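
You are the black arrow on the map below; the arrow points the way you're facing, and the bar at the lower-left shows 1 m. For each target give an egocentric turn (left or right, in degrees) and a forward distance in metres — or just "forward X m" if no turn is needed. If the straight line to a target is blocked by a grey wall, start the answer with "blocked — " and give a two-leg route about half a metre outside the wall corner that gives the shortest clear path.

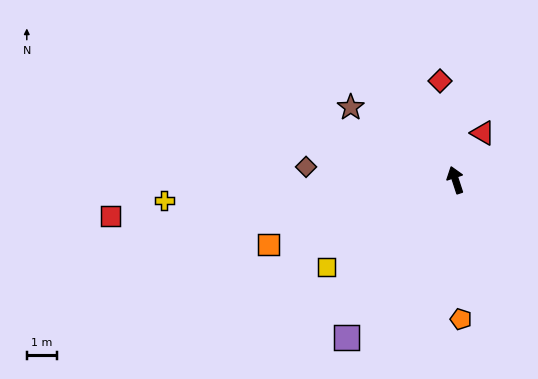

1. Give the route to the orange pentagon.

turn left 164°, forward 4.7 m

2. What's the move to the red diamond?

turn right 9°, forward 3.4 m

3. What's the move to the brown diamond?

turn left 67°, forward 5.0 m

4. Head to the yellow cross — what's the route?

turn left 76°, forward 9.8 m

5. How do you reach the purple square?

turn left 127°, forward 6.4 m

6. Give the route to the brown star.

turn left 37°, forward 4.3 m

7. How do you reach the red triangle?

turn right 48°, forward 1.8 m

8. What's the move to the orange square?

turn left 91°, forward 6.7 m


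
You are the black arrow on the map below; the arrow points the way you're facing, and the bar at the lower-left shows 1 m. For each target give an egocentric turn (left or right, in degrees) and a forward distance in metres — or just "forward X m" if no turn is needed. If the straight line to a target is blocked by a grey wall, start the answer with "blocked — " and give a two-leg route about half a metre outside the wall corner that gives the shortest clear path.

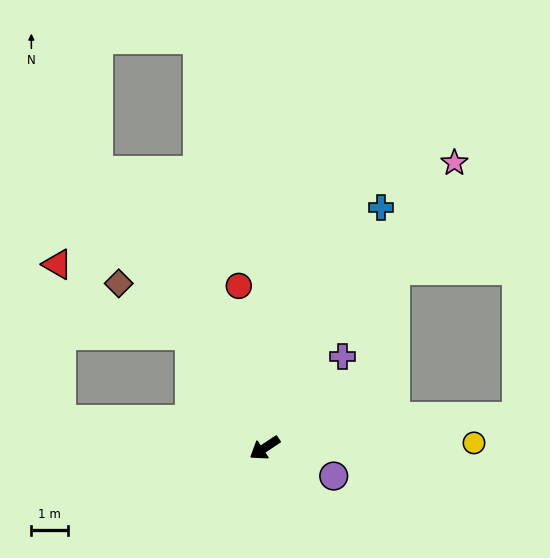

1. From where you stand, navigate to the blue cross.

turn right 149°, forward 7.3 m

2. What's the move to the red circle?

turn right 115°, forward 4.5 m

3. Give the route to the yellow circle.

turn left 148°, forward 5.7 m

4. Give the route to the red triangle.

blocked — turn right 41°, forward 5.7 m, then turn right 82°, forward 4.3 m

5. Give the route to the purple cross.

turn right 164°, forward 3.3 m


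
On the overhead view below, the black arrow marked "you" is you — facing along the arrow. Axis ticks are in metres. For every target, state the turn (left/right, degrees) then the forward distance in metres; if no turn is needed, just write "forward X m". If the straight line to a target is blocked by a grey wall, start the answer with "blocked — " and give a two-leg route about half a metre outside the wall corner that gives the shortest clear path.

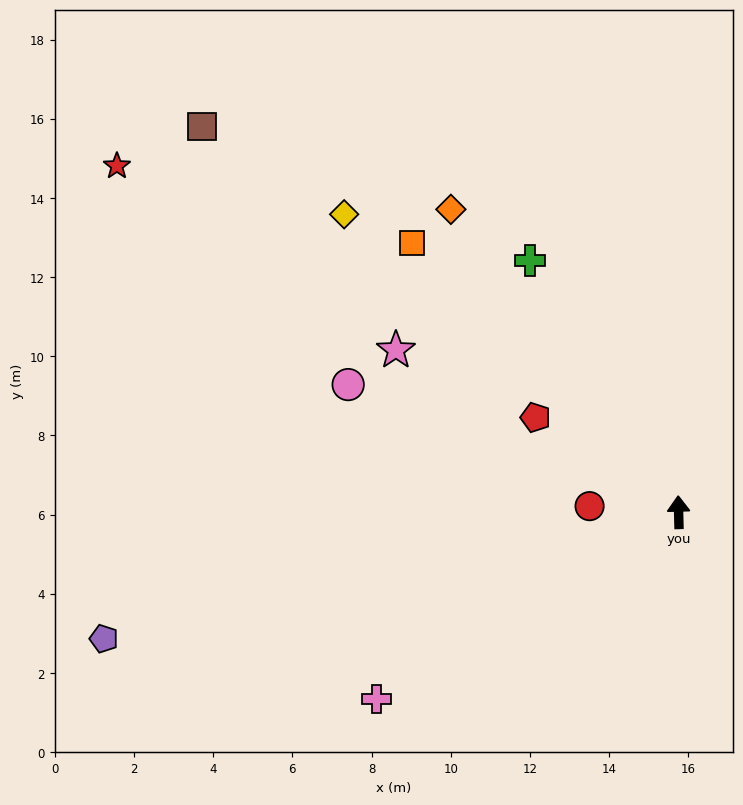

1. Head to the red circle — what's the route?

turn left 85°, forward 2.3 m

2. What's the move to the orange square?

turn left 43°, forward 9.6 m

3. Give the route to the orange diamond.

turn left 35°, forward 9.6 m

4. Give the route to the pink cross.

turn left 120°, forward 9.0 m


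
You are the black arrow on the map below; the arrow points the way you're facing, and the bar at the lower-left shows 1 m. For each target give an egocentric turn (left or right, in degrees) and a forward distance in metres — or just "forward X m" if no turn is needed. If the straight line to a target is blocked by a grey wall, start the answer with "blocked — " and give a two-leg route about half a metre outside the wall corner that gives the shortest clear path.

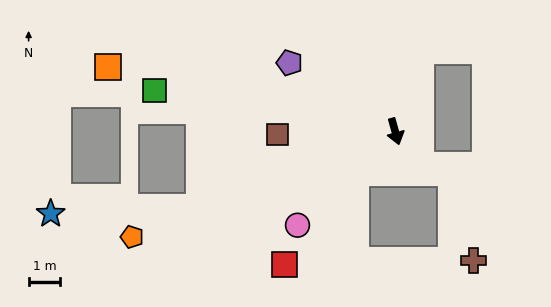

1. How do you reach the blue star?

blocked — turn right 84°, forward 6.7 m, then turn right 19°, forward 4.7 m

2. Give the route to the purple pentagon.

turn right 139°, forward 4.0 m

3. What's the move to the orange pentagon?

turn right 84°, forward 9.0 m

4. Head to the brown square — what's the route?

turn right 104°, forward 3.7 m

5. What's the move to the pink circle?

turn right 62°, forward 4.3 m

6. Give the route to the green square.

turn right 115°, forward 7.8 m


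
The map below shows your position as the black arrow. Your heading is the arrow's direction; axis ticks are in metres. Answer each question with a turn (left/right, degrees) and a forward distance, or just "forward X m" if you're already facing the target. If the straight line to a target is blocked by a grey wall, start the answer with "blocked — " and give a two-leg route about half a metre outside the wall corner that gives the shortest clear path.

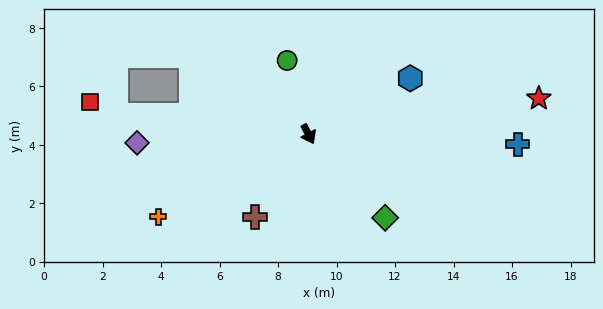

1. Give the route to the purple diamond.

turn right 115°, forward 5.9 m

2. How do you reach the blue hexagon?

turn left 91°, forward 4.0 m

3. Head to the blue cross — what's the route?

turn left 60°, forward 7.2 m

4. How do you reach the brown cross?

turn right 60°, forward 3.4 m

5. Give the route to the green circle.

turn left 169°, forward 2.6 m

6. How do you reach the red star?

turn left 71°, forward 8.0 m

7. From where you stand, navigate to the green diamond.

turn left 15°, forward 3.9 m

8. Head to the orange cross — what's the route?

turn right 89°, forward 5.9 m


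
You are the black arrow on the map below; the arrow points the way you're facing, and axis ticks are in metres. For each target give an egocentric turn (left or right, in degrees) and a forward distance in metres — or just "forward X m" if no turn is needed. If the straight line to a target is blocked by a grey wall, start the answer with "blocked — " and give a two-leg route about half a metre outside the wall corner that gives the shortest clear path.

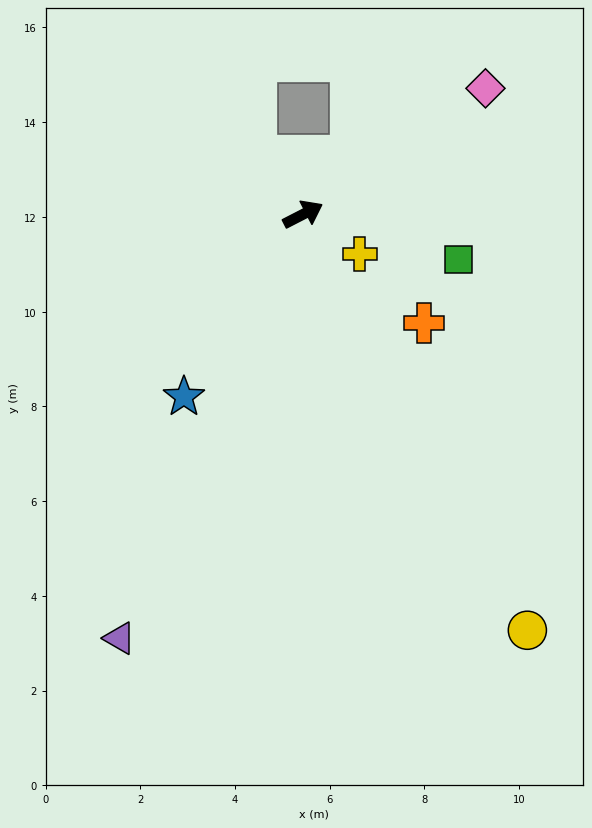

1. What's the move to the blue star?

turn right 150°, forward 4.6 m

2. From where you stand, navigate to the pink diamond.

turn left 7°, forward 4.7 m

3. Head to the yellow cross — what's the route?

turn right 62°, forward 1.5 m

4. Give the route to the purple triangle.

turn right 141°, forward 9.8 m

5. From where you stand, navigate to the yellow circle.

turn right 89°, forward 10.0 m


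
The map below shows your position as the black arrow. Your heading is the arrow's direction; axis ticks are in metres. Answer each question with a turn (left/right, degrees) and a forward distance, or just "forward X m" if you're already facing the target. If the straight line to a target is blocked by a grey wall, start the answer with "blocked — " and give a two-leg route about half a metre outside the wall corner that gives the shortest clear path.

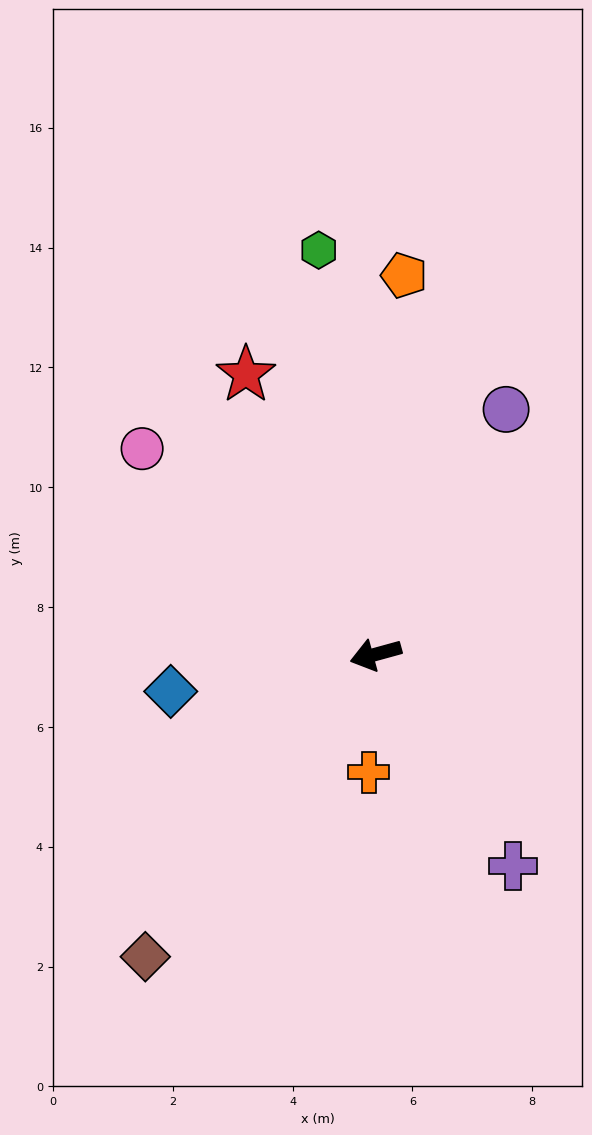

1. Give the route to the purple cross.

turn left 108°, forward 4.2 m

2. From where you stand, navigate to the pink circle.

turn right 57°, forward 5.2 m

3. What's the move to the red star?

turn right 80°, forward 5.1 m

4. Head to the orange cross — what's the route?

turn left 71°, forward 2.0 m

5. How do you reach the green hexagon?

turn right 97°, forward 6.8 m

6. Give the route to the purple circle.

turn right 133°, forward 4.6 m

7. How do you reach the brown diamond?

turn left 37°, forward 6.3 m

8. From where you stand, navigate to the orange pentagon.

turn right 110°, forward 6.3 m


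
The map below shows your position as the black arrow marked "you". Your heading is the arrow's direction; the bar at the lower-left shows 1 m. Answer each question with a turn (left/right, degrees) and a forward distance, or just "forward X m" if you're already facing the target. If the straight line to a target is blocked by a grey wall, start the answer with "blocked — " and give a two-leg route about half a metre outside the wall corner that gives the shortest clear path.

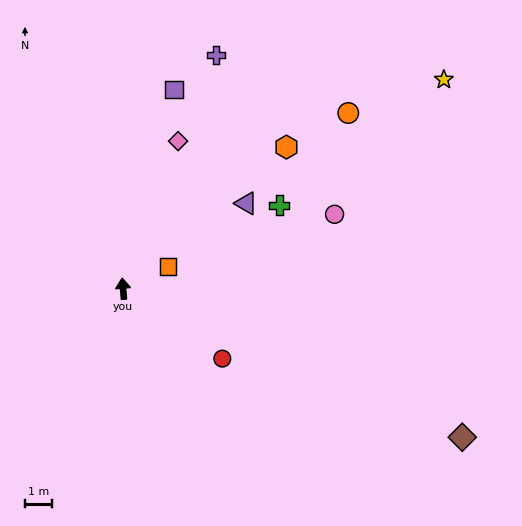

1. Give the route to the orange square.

turn right 68°, forward 1.9 m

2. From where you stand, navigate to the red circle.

turn right 130°, forward 4.5 m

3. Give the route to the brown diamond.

turn right 118°, forward 13.8 m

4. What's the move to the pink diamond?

turn right 25°, forward 5.9 m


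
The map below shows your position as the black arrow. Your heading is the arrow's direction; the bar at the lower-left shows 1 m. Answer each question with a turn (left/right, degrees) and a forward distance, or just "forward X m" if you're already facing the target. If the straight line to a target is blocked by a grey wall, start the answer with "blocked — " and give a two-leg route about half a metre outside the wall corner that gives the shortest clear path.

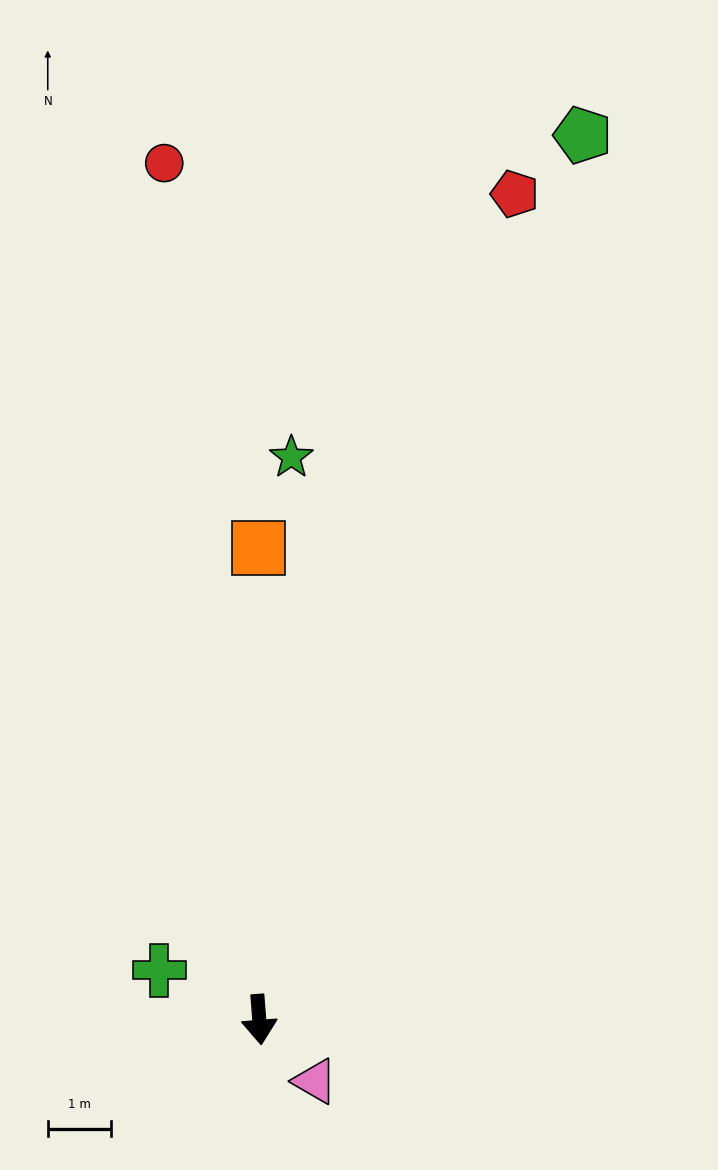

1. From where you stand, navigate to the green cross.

turn right 121°, forward 1.8 m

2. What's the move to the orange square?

turn left 176°, forward 7.4 m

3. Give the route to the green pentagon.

turn left 155°, forward 14.8 m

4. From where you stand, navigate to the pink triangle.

turn left 38°, forward 1.3 m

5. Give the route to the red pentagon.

turn left 158°, forward 13.6 m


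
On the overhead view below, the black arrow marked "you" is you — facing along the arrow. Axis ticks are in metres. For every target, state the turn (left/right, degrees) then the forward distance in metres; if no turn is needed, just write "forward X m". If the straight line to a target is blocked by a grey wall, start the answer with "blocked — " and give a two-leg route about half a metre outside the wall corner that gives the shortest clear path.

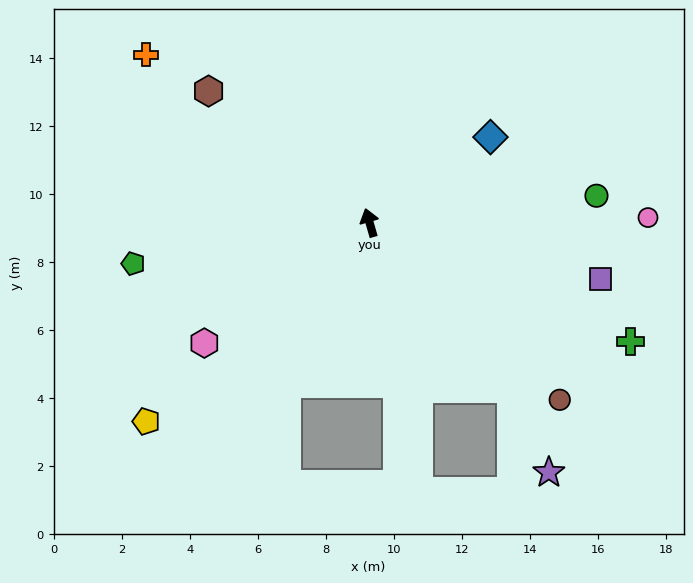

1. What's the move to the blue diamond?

turn right 71°, forward 4.4 m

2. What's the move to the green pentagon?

turn left 84°, forward 7.1 m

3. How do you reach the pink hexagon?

turn left 110°, forward 6.0 m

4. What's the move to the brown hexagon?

turn left 35°, forward 6.1 m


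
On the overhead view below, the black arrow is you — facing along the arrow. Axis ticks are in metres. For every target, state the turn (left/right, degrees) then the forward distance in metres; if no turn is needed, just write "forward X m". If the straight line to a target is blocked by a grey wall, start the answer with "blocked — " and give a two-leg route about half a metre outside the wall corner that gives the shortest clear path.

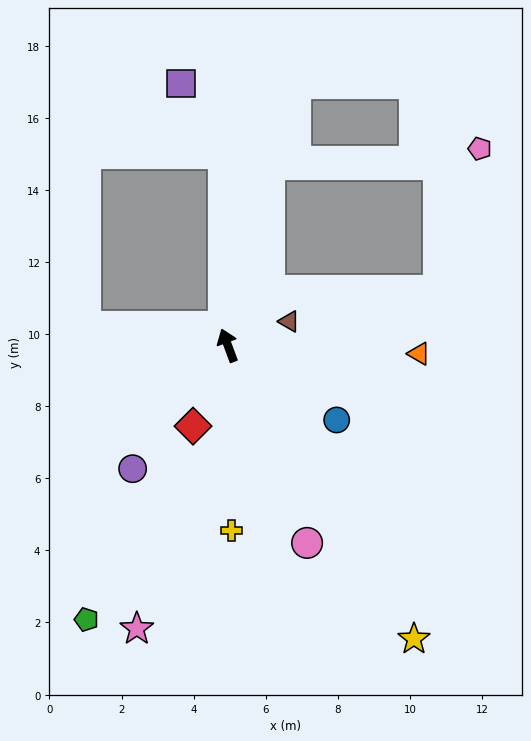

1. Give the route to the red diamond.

turn left 136°, forward 2.4 m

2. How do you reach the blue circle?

turn right 145°, forward 3.7 m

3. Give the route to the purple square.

blocked — turn right 19°, forward 5.3 m, then turn left 29°, forward 2.3 m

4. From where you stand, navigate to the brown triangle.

turn right 89°, forward 1.8 m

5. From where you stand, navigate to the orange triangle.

turn right 113°, forward 5.3 m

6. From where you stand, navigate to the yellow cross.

turn left 161°, forward 5.1 m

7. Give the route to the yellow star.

turn right 168°, forward 9.6 m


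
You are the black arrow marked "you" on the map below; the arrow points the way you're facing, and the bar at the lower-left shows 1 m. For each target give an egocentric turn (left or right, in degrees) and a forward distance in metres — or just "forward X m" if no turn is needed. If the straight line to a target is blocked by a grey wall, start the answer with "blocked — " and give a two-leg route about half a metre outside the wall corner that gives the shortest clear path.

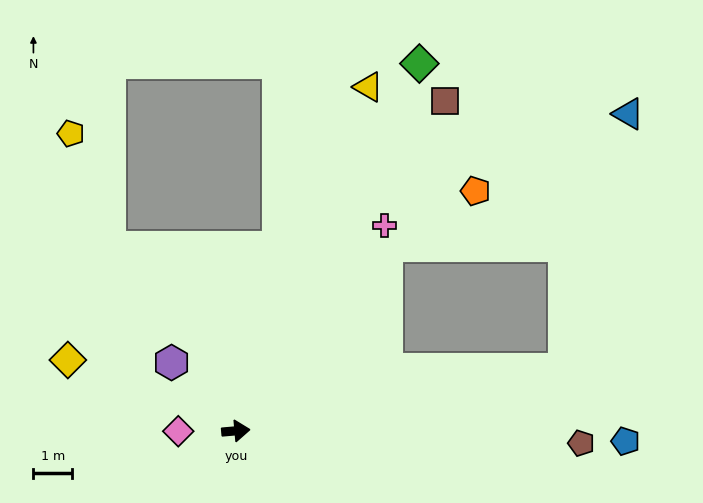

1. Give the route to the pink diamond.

turn left 175°, forward 1.5 m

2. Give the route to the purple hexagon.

turn left 128°, forward 2.4 m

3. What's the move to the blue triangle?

blocked — turn left 6°, forward 8.6 m, then turn left 65°, forward 6.8 m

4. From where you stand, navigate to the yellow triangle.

turn left 64°, forward 9.5 m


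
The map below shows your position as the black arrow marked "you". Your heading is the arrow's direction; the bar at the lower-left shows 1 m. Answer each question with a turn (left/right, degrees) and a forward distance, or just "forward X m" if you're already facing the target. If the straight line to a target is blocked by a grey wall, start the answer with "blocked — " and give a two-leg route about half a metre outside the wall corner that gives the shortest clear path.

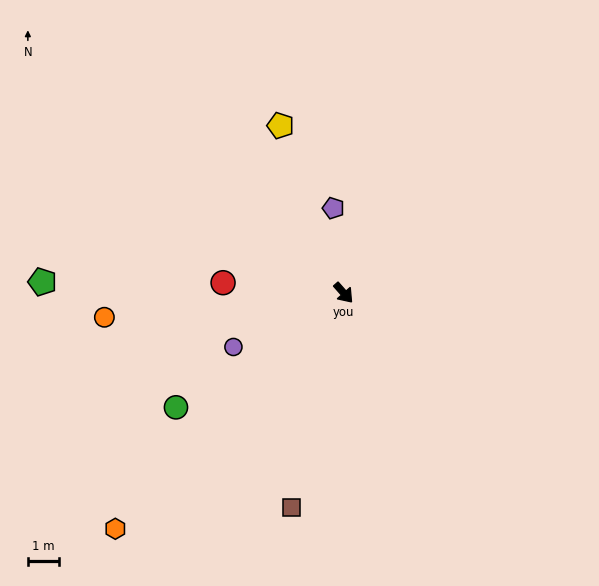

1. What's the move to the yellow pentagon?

turn left 159°, forward 5.8 m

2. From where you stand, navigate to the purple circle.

turn right 105°, forward 4.0 m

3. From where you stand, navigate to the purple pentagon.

turn left 146°, forward 2.8 m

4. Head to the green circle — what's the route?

turn right 97°, forward 6.6 m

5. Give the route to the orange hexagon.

turn right 85°, forward 10.6 m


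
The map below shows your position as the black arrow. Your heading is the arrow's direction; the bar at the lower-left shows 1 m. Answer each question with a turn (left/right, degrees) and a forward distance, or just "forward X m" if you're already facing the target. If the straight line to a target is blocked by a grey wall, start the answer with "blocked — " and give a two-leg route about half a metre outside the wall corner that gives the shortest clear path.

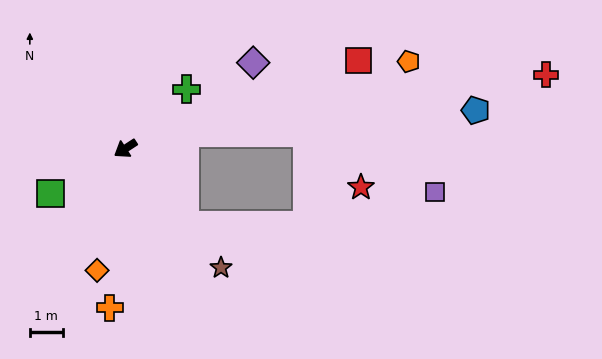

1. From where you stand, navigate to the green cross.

turn right 169°, forward 2.6 m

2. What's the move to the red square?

turn left 168°, forward 7.5 m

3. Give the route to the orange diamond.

turn left 44°, forward 3.8 m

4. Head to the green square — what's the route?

turn right 2°, forward 2.6 m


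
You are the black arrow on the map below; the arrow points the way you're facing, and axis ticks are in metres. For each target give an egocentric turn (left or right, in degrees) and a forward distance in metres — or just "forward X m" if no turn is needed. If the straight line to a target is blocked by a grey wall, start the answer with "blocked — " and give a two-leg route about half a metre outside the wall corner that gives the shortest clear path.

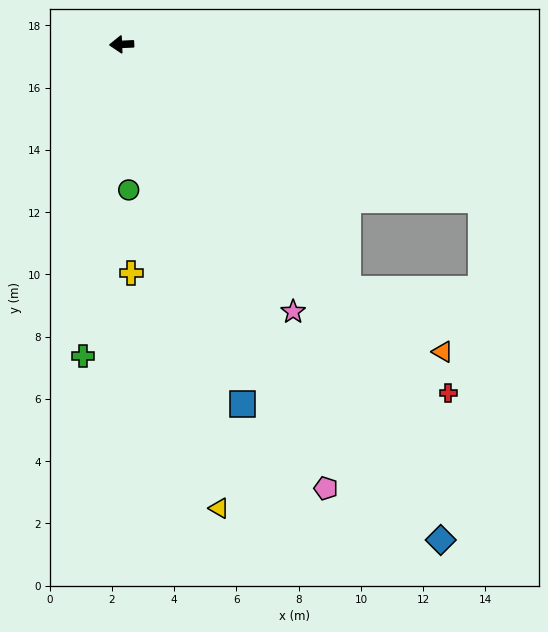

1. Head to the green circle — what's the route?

turn left 90°, forward 4.7 m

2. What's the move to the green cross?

turn left 80°, forward 10.1 m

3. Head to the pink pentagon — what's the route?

turn left 112°, forward 15.7 m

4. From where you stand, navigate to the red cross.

turn left 131°, forward 15.4 m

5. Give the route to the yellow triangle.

turn left 99°, forward 15.2 m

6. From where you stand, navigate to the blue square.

turn left 106°, forward 12.2 m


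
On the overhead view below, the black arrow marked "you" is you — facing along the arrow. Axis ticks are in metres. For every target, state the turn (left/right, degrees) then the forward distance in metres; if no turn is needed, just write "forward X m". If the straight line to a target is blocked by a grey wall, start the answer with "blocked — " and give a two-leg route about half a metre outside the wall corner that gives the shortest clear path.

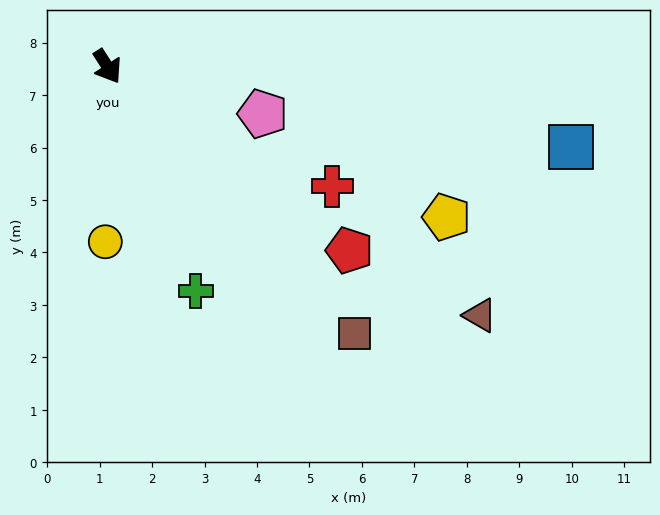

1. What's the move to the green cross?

turn right 11°, forward 4.6 m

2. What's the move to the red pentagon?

turn left 20°, forward 5.8 m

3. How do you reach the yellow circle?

turn right 33°, forward 3.3 m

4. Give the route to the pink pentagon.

turn left 40°, forward 3.1 m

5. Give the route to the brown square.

turn left 10°, forward 6.9 m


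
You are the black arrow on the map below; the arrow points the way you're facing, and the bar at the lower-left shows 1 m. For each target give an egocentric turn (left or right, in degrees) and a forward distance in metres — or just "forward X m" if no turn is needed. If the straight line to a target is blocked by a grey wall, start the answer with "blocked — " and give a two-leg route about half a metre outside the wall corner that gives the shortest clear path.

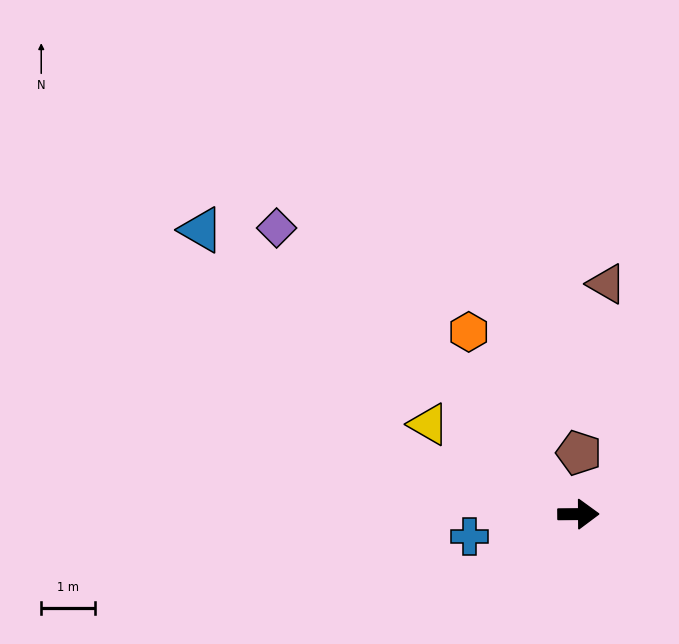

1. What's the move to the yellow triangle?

turn left 149°, forward 3.3 m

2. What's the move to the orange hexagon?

turn left 121°, forward 4.0 m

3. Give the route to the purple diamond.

turn left 136°, forward 7.8 m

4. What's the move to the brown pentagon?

turn left 89°, forward 1.1 m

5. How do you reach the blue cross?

turn right 169°, forward 2.1 m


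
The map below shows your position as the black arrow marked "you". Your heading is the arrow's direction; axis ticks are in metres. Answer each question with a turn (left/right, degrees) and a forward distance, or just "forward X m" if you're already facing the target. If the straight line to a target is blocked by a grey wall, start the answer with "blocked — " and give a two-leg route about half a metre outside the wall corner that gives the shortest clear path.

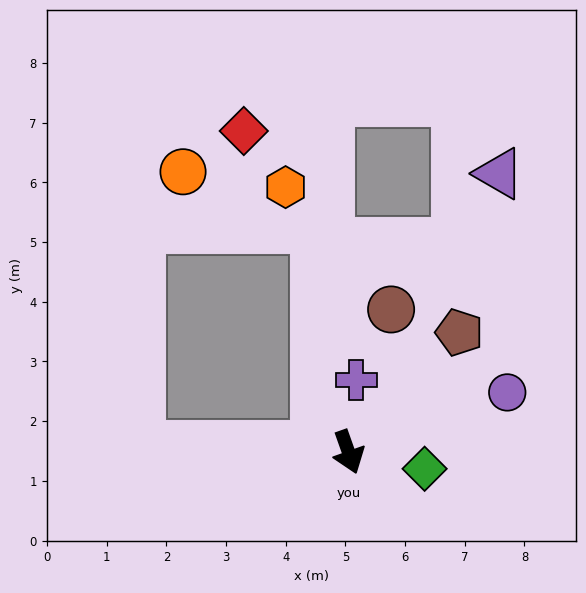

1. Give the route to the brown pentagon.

turn left 118°, forward 2.7 m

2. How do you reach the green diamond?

turn left 58°, forward 1.3 m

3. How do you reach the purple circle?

turn left 91°, forward 2.8 m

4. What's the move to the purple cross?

turn left 154°, forward 1.2 m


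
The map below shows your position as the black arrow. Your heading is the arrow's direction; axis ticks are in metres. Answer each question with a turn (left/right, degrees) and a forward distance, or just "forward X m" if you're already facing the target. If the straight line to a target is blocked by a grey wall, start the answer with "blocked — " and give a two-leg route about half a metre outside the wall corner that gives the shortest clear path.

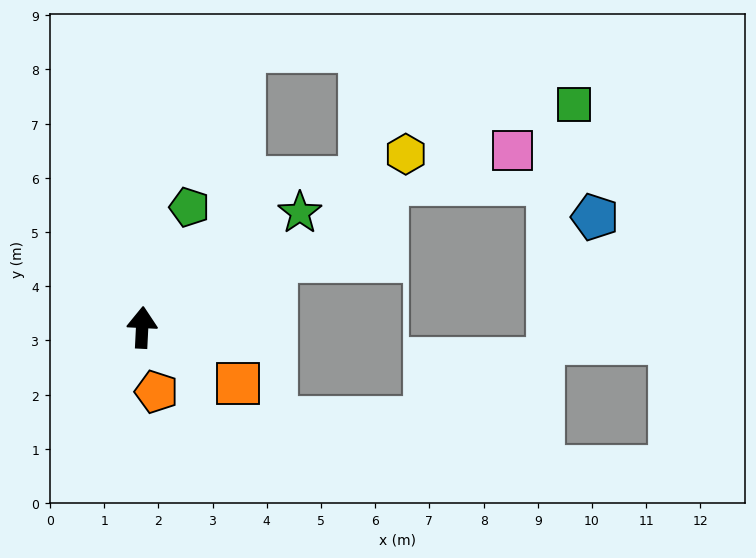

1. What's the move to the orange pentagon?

turn right 165°, forward 1.2 m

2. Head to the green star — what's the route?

turn right 51°, forward 3.6 m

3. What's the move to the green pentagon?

turn right 19°, forward 2.4 m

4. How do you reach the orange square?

turn right 118°, forward 2.0 m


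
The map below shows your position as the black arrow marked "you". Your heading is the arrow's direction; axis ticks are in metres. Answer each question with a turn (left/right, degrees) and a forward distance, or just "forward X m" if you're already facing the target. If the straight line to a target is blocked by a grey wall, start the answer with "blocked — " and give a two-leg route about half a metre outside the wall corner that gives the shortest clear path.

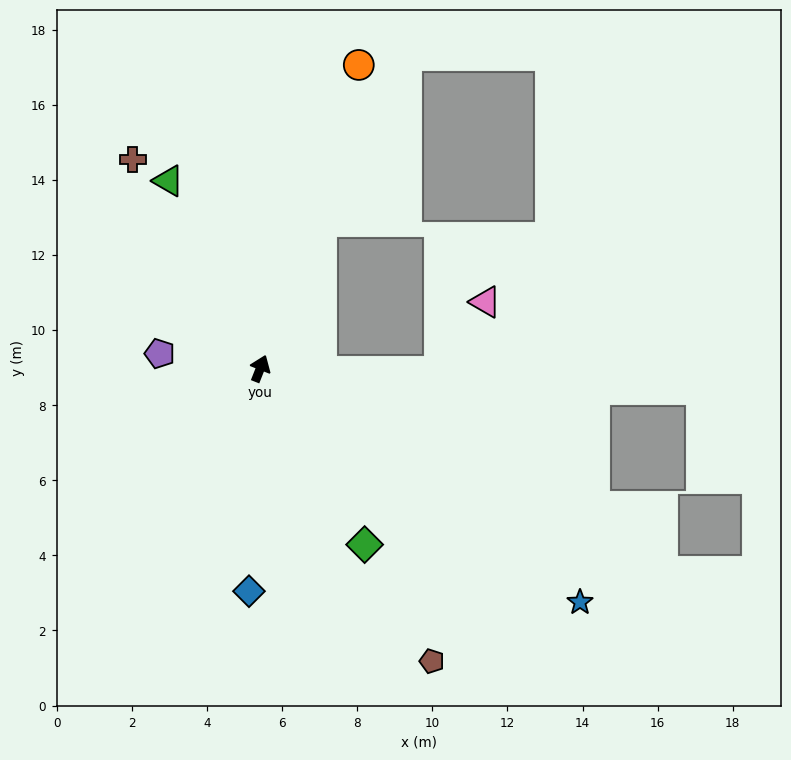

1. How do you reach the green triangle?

turn left 48°, forward 5.6 m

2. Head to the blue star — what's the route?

turn right 105°, forward 10.5 m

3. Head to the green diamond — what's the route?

turn right 128°, forward 5.5 m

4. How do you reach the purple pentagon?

turn left 103°, forward 2.7 m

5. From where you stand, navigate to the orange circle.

turn left 4°, forward 8.5 m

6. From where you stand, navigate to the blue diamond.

turn right 161°, forward 5.9 m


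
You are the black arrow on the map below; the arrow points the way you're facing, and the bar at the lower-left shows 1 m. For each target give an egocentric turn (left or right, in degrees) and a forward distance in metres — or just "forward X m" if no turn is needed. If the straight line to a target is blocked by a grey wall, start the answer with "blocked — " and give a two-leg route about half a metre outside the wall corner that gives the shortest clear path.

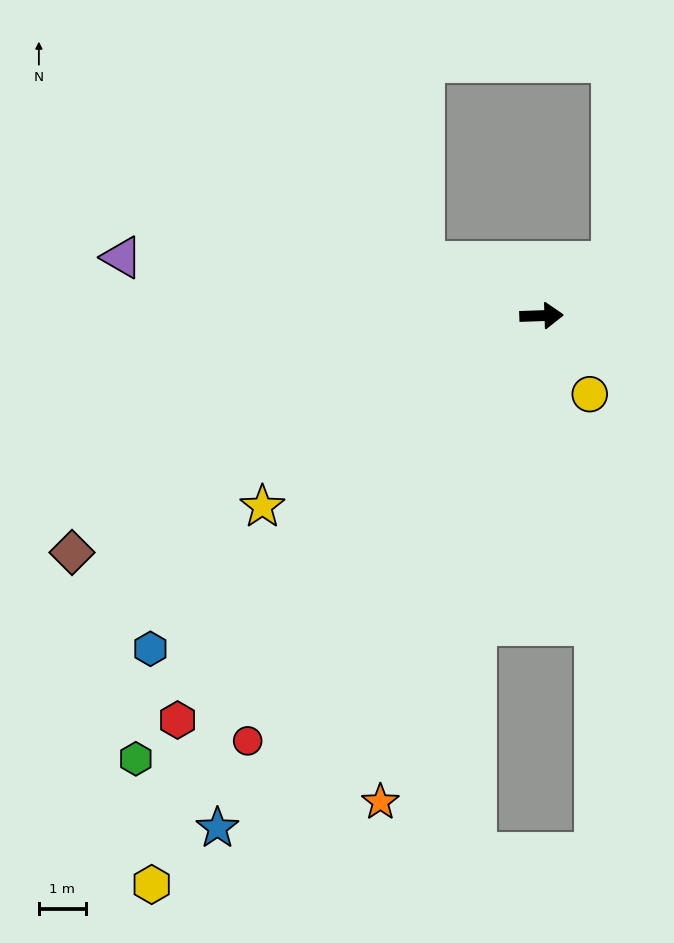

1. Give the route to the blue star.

turn right 124°, forward 13.0 m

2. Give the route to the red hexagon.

turn right 134°, forward 11.6 m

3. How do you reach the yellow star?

turn right 148°, forward 7.2 m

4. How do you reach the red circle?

turn right 127°, forward 11.0 m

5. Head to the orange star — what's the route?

turn right 110°, forward 10.9 m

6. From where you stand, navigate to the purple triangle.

turn left 170°, forward 9.1 m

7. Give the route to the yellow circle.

turn right 60°, forward 2.0 m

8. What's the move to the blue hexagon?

turn right 142°, forward 11.0 m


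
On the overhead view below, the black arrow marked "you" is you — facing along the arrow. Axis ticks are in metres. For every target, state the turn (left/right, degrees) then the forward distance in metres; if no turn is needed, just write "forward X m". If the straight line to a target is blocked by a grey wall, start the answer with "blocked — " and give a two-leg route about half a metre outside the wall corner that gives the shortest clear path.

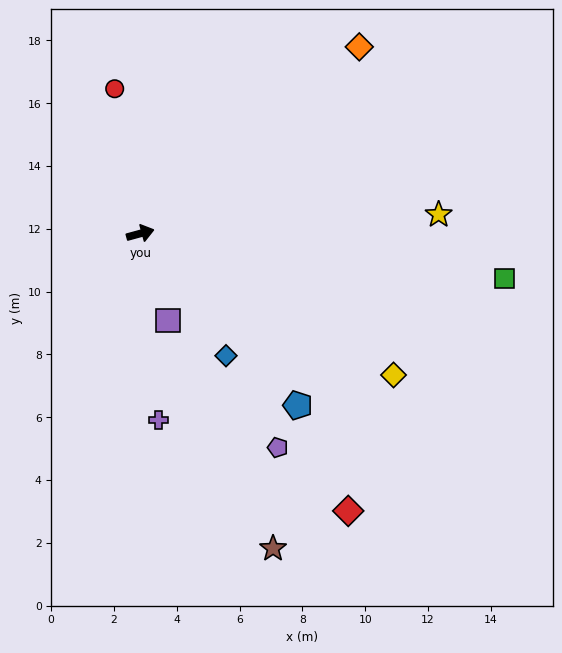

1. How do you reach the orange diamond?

turn left 25°, forward 9.2 m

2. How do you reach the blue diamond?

turn right 70°, forward 4.8 m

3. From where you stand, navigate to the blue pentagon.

turn right 63°, forward 7.4 m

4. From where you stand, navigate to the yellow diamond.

turn right 44°, forward 9.2 m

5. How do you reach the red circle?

turn left 85°, forward 4.7 m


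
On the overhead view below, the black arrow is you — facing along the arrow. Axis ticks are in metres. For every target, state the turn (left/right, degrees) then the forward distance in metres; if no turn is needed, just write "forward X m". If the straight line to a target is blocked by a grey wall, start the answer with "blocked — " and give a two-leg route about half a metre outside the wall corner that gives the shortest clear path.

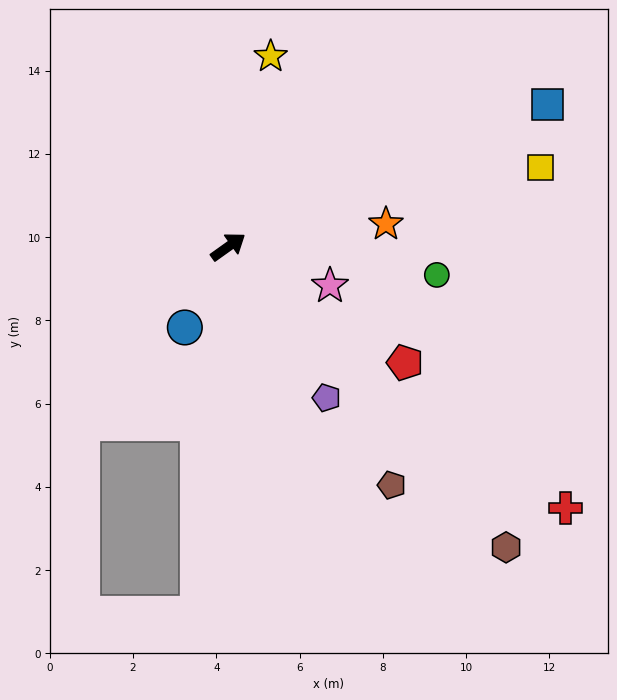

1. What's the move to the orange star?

turn right 27°, forward 3.8 m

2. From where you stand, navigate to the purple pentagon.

turn right 92°, forward 4.3 m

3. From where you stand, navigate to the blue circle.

turn right 154°, forward 2.2 m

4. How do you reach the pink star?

turn right 57°, forward 2.6 m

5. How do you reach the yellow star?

turn left 42°, forward 4.7 m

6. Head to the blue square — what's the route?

turn right 12°, forward 8.4 m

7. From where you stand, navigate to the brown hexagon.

turn right 83°, forward 9.8 m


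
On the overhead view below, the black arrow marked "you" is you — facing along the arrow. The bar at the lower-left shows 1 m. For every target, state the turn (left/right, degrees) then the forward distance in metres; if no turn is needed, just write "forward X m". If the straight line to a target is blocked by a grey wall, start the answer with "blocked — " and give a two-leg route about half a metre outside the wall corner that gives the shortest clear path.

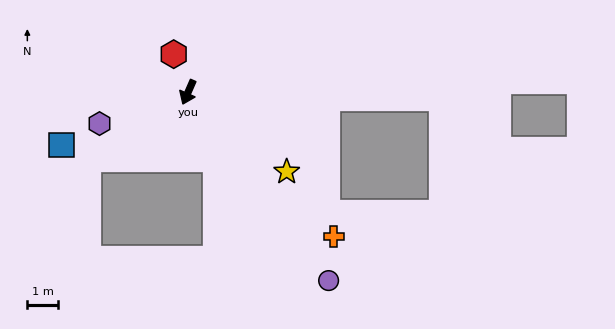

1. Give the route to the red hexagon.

turn right 136°, forward 1.3 m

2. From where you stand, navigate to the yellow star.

turn left 75°, forward 4.2 m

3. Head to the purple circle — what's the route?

turn left 60°, forward 7.7 m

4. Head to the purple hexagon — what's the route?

turn right 47°, forward 3.1 m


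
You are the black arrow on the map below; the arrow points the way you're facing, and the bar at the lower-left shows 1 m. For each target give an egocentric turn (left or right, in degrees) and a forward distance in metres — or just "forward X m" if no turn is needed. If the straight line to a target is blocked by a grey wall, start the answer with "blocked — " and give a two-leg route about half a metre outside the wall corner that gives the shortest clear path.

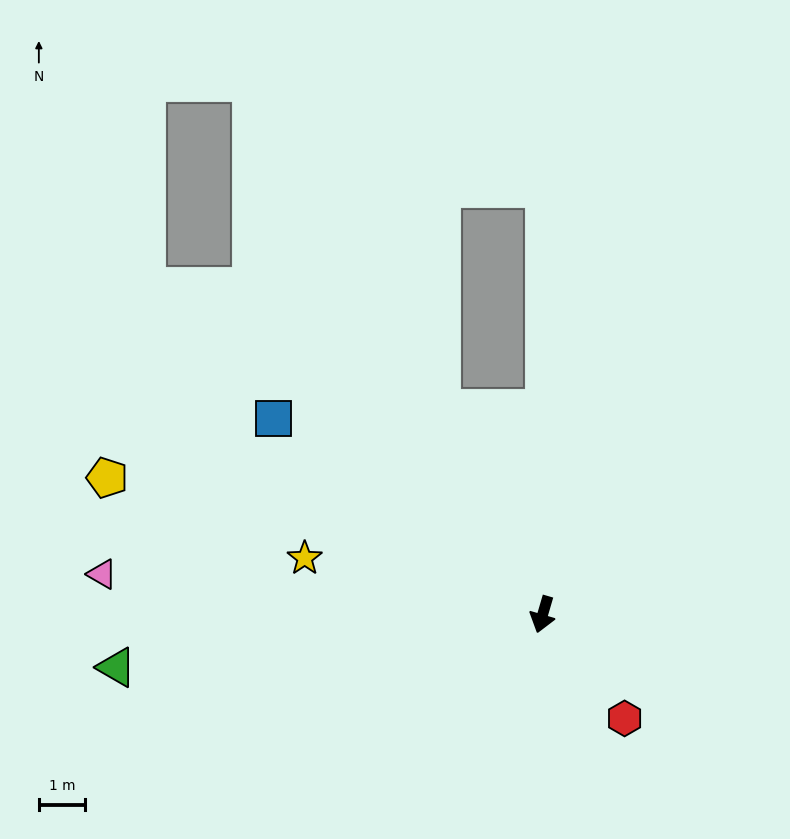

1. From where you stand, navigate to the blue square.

turn right 110°, forward 7.2 m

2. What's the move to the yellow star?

turn right 87°, forward 5.3 m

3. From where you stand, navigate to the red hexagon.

turn left 55°, forward 2.8 m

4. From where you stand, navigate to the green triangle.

turn right 67°, forward 9.2 m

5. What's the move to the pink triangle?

turn right 79°, forward 9.5 m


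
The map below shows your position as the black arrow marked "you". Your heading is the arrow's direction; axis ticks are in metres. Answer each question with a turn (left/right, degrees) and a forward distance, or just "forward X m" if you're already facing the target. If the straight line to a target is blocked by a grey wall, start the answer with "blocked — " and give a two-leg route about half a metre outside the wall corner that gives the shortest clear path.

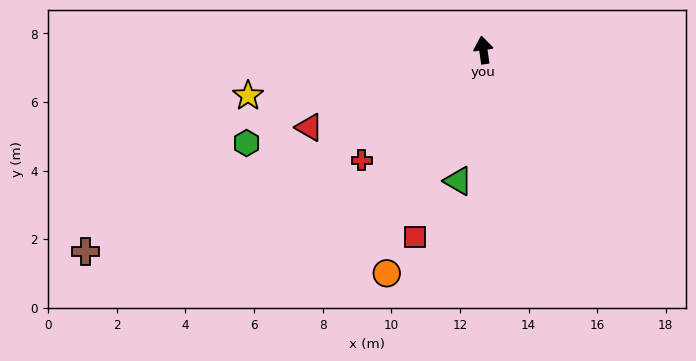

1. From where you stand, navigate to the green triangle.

turn left 161°, forward 3.9 m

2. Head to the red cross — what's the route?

turn left 124°, forward 4.8 m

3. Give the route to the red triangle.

turn left 106°, forward 5.5 m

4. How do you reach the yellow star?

turn left 93°, forward 7.0 m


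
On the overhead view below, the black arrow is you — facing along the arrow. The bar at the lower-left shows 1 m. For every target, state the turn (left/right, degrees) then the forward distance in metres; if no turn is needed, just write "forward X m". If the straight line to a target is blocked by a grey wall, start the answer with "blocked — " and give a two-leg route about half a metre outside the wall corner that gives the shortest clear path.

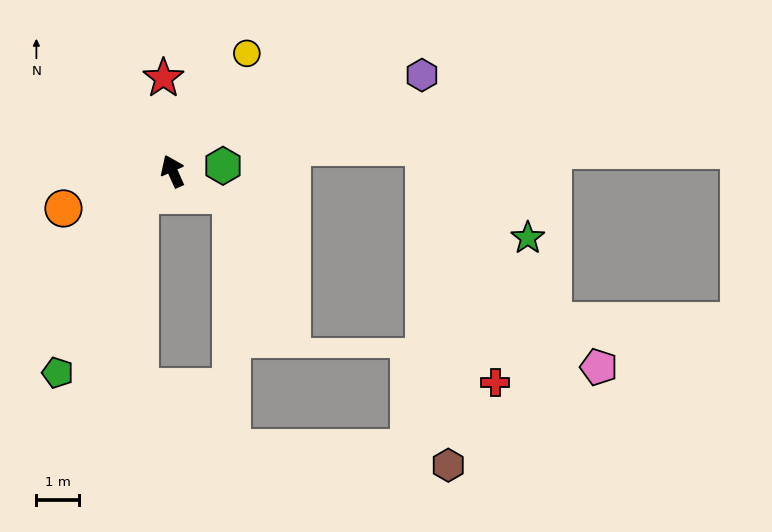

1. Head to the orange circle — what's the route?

turn left 85°, forward 2.7 m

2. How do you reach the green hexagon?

turn right 108°, forward 1.2 m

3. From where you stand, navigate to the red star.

turn right 19°, forward 2.2 m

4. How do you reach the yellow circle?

turn right 56°, forward 3.2 m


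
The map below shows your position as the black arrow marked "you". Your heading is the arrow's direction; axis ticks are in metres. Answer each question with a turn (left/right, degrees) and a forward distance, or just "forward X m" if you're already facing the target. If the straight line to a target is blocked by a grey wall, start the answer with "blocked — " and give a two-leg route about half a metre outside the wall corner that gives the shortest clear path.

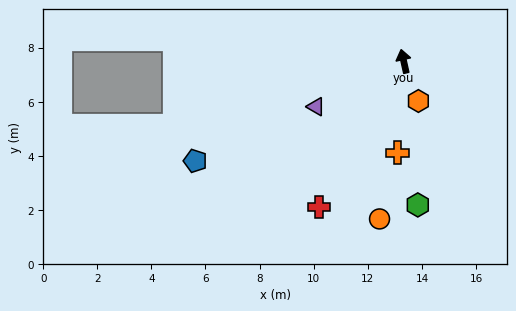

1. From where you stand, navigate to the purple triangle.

turn left 105°, forward 3.7 m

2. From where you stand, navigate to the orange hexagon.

turn right 172°, forward 1.6 m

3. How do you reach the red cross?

turn left 137°, forward 6.2 m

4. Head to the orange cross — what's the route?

turn left 164°, forward 3.4 m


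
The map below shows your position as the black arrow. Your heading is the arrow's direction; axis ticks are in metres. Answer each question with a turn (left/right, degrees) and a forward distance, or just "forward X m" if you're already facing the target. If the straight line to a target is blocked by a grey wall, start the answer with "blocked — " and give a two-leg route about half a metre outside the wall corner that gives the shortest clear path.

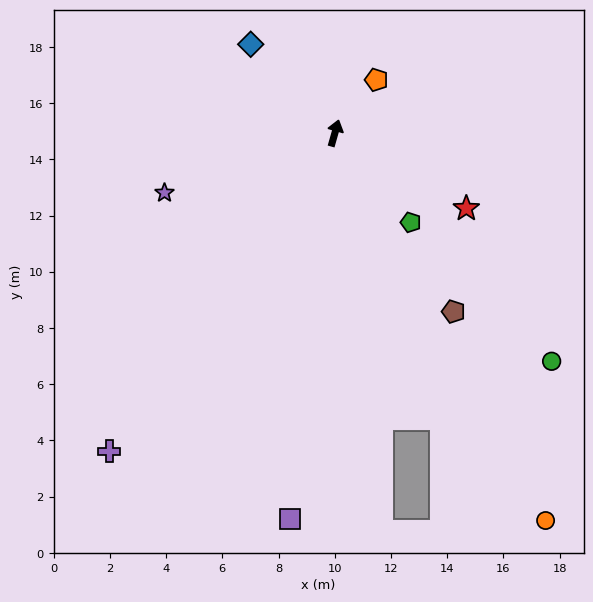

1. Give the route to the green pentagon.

turn right 124°, forward 4.2 m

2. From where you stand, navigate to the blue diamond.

turn left 59°, forward 4.4 m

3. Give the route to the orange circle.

turn right 136°, forward 15.7 m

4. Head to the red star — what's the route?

turn right 104°, forward 5.4 m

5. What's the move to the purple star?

turn left 125°, forward 6.4 m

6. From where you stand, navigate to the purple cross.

turn left 161°, forward 13.9 m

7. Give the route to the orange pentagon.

turn right 22°, forward 2.4 m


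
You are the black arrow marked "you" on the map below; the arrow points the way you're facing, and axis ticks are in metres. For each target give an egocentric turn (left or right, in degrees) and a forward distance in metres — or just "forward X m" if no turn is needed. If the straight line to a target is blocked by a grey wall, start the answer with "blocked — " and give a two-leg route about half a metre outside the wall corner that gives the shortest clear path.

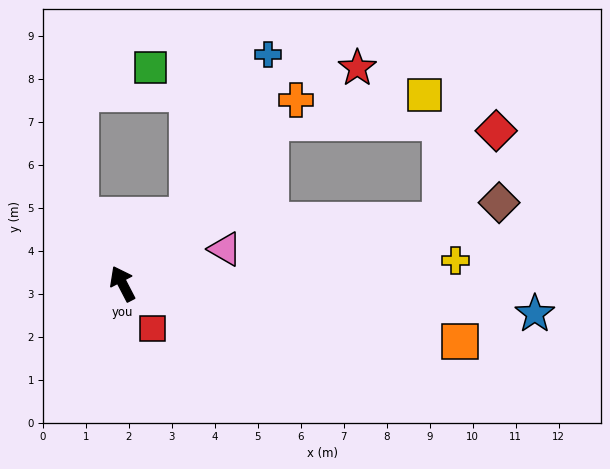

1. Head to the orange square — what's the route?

turn right 127°, forward 8.0 m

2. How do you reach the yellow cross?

turn right 113°, forward 7.8 m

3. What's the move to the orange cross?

turn right 71°, forward 5.9 m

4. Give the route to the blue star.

turn right 122°, forward 9.6 m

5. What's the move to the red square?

turn right 174°, forward 1.3 m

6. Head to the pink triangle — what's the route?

turn right 99°, forward 2.5 m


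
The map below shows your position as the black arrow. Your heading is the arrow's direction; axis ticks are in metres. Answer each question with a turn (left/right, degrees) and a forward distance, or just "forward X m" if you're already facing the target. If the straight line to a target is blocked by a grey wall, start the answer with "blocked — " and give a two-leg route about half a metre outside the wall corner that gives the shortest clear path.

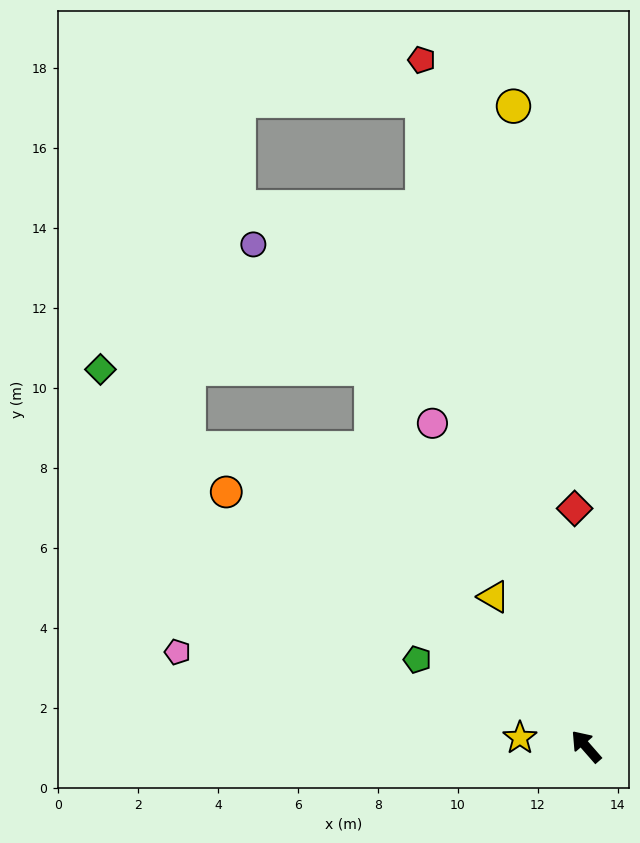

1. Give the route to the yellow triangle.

turn right 10°, forward 4.4 m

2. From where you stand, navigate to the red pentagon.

turn right 28°, forward 17.7 m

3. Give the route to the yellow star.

turn left 41°, forward 1.7 m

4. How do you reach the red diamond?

turn right 38°, forward 6.0 m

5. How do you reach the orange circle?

turn left 14°, forward 11.0 m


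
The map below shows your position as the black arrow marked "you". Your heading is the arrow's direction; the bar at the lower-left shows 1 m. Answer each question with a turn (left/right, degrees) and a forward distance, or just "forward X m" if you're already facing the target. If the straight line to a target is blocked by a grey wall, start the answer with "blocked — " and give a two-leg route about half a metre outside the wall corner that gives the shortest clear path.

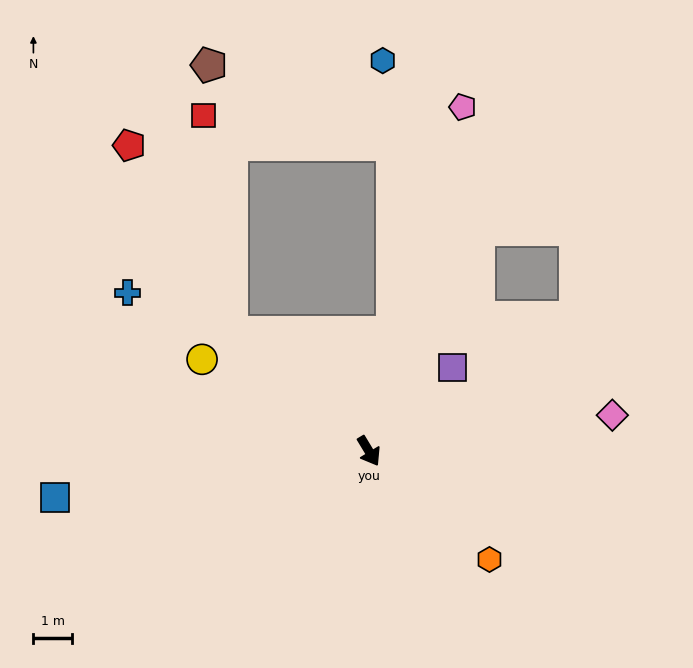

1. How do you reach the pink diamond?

turn left 67°, forward 6.3 m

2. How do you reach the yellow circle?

turn right 150°, forward 4.9 m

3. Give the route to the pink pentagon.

turn left 134°, forward 9.2 m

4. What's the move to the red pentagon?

blocked — turn right 162°, forward 4.7 m, then turn right 20°, forward 5.5 m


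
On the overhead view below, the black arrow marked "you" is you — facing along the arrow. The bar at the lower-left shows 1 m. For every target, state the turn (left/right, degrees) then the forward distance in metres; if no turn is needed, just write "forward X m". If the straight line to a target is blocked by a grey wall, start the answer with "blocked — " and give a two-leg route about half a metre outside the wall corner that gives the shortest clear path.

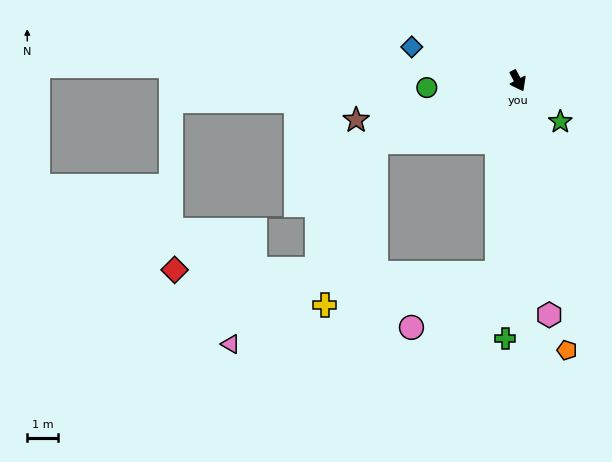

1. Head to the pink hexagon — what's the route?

turn right 20°, forward 7.8 m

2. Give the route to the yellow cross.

blocked — turn right 95°, forward 5.1 m, then turn left 50°, forward 5.6 m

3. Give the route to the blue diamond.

turn right 135°, forward 3.7 m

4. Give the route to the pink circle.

blocked — turn right 34°, forward 6.4 m, then turn right 52°, forward 3.3 m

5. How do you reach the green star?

turn left 18°, forward 1.9 m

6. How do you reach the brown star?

turn right 104°, forward 5.5 m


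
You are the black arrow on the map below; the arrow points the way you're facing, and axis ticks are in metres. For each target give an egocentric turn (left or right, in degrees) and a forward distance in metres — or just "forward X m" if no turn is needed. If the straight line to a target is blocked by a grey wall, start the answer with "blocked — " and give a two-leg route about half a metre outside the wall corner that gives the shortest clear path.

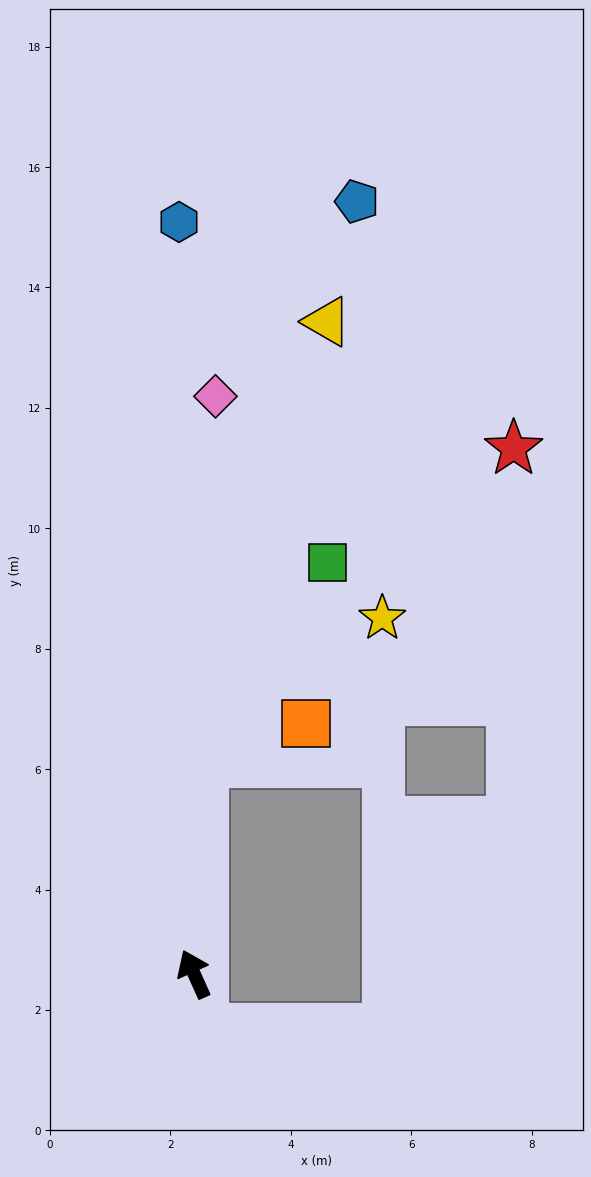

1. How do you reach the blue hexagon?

turn right 23°, forward 12.5 m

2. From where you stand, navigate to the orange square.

blocked — turn right 27°, forward 3.5 m, then turn right 66°, forward 1.8 m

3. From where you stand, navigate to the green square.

blocked — turn right 27°, forward 3.5 m, then turn right 29°, forward 3.9 m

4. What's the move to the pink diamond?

turn right 26°, forward 9.6 m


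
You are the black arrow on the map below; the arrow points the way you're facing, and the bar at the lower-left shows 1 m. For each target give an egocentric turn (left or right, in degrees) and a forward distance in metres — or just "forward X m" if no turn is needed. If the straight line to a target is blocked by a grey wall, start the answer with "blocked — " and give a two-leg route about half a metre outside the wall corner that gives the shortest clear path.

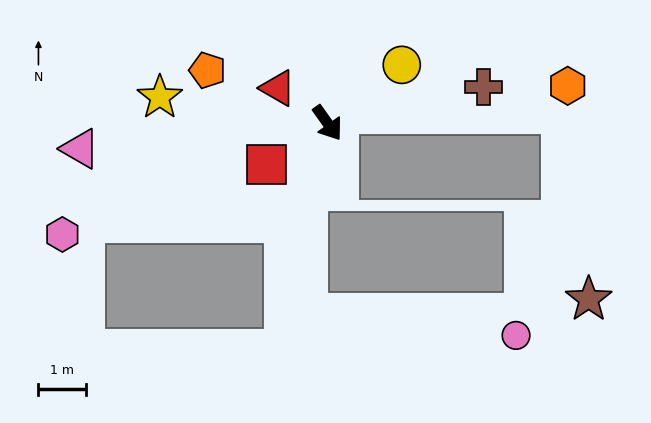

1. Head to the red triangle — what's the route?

turn right 161°, forward 1.3 m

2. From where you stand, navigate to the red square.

turn right 91°, forward 1.6 m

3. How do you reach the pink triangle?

turn right 120°, forward 5.2 m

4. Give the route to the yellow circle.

turn left 93°, forward 2.0 m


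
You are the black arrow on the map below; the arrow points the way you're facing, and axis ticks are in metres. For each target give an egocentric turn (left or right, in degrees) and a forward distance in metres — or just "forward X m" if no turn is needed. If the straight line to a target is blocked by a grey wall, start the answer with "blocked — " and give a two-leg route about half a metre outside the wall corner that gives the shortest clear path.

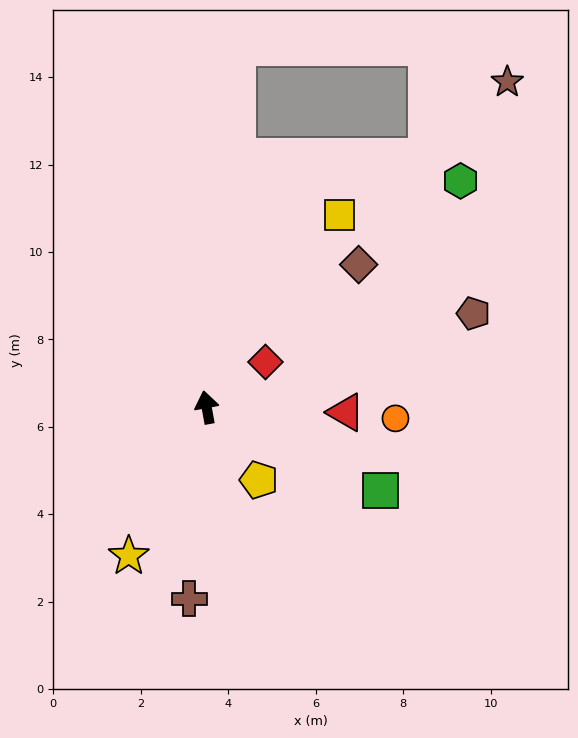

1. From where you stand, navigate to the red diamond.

turn right 63°, forward 1.7 m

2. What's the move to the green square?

turn right 126°, forward 4.4 m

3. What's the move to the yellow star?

turn left 142°, forward 3.8 m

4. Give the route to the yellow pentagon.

turn right 155°, forward 2.0 m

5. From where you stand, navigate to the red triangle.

turn right 102°, forward 3.2 m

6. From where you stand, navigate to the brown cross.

turn left 164°, forward 4.4 m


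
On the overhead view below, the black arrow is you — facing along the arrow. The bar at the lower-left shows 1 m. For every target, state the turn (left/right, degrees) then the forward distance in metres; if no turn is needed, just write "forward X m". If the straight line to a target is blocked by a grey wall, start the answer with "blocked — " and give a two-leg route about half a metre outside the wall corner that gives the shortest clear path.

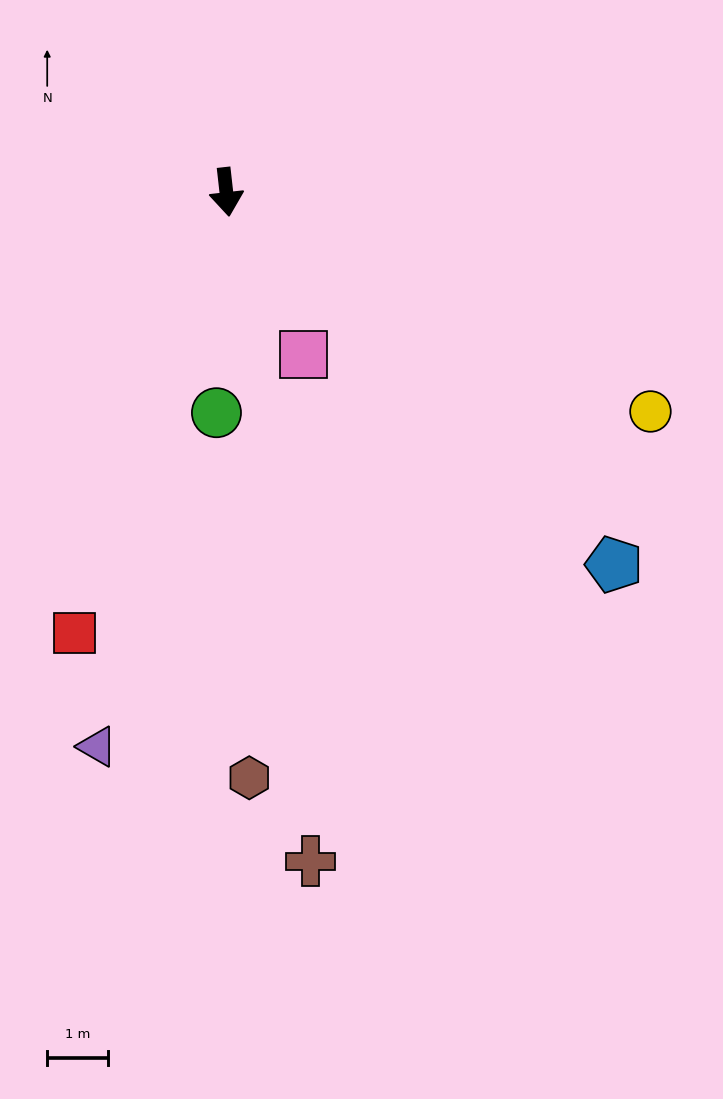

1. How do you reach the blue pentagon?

turn left 40°, forward 8.8 m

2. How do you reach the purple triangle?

turn right 19°, forward 9.3 m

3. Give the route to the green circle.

turn right 9°, forward 3.6 m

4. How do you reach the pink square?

turn left 19°, forward 2.9 m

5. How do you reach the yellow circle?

turn left 56°, forward 7.8 m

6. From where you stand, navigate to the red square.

turn right 25°, forward 7.6 m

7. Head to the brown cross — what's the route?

forward 11.0 m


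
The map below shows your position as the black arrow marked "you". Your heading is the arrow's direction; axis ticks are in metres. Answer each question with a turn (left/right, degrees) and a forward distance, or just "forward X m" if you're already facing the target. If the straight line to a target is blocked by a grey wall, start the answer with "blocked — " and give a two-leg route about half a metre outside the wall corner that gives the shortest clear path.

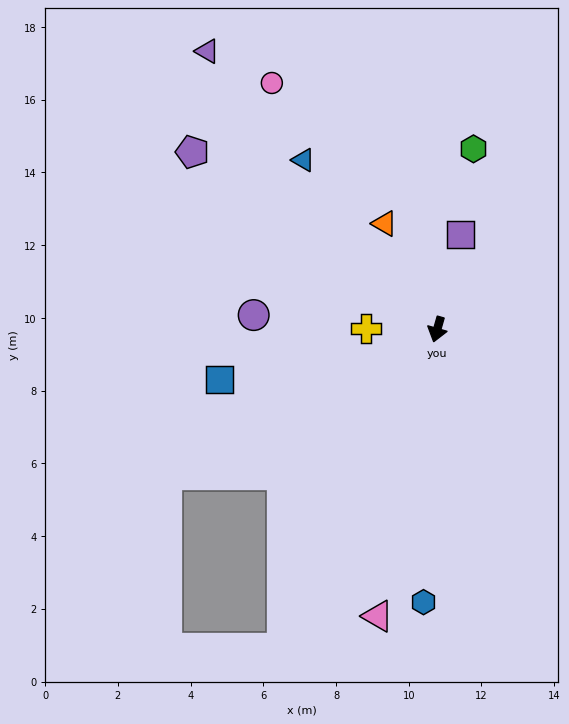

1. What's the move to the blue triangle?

turn right 126°, forward 5.9 m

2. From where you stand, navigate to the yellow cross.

turn right 75°, forward 1.9 m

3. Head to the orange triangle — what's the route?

turn right 138°, forward 3.3 m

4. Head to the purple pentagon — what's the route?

turn right 110°, forward 8.3 m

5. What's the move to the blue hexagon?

turn left 13°, forward 7.5 m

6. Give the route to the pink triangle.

turn left 4°, forward 8.1 m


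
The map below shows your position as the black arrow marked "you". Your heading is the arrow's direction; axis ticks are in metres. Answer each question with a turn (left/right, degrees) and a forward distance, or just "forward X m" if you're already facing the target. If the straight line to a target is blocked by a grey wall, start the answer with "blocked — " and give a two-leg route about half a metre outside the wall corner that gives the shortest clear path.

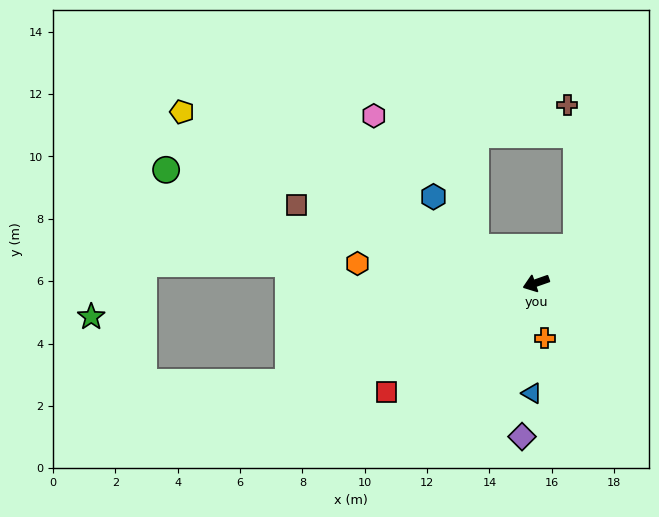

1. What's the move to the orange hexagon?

turn right 26°, forward 5.8 m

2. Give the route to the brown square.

turn right 37°, forward 8.1 m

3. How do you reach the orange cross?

turn left 80°, forward 1.8 m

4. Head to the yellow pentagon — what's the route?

turn right 45°, forward 12.6 m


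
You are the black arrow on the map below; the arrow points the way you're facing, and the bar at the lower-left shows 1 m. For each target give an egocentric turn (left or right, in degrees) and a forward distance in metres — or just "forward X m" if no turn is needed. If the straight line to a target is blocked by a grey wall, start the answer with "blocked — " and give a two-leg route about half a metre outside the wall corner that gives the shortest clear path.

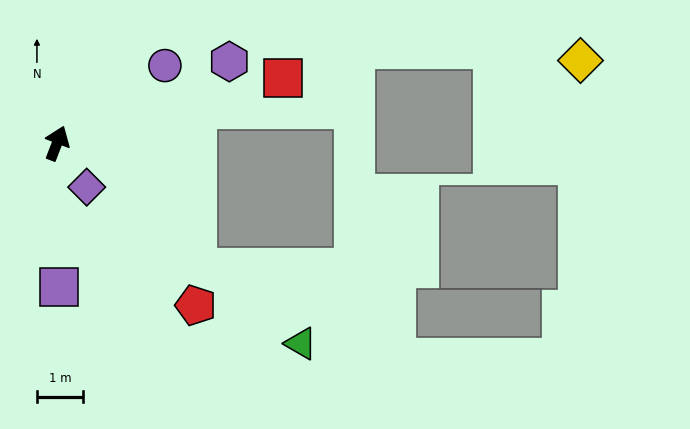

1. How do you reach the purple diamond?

turn right 125°, forward 1.2 m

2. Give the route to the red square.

turn right 53°, forward 5.1 m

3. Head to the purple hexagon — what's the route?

turn right 44°, forward 4.1 m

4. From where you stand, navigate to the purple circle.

turn right 33°, forward 2.9 m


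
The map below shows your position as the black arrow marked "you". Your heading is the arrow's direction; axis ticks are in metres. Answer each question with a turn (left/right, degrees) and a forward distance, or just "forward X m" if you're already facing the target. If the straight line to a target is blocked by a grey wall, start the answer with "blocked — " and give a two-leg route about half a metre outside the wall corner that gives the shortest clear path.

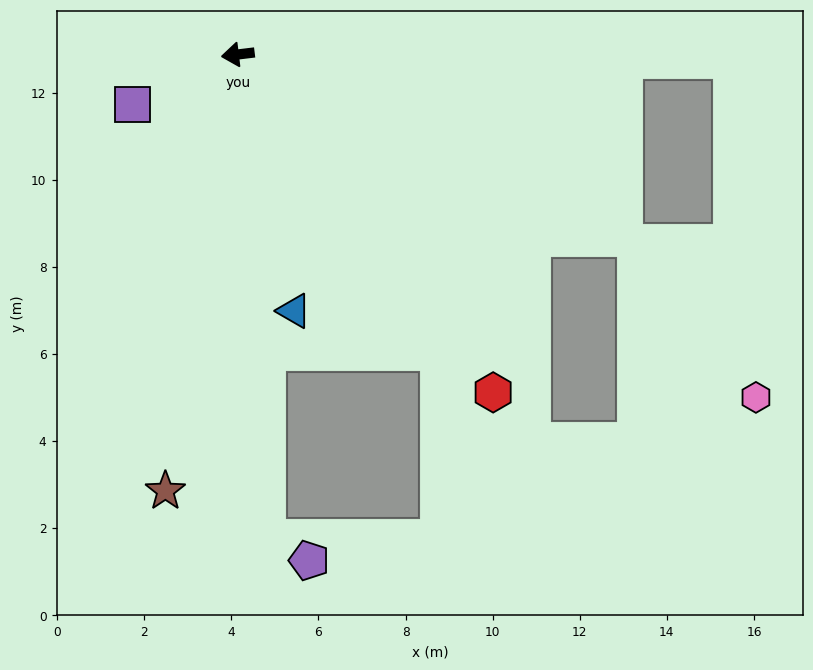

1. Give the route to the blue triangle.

turn left 95°, forward 6.0 m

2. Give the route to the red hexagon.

turn left 120°, forward 9.7 m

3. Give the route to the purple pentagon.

blocked — turn left 87°, forward 11.1 m, then turn left 57°, forward 1.1 m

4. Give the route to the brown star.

turn left 74°, forward 10.2 m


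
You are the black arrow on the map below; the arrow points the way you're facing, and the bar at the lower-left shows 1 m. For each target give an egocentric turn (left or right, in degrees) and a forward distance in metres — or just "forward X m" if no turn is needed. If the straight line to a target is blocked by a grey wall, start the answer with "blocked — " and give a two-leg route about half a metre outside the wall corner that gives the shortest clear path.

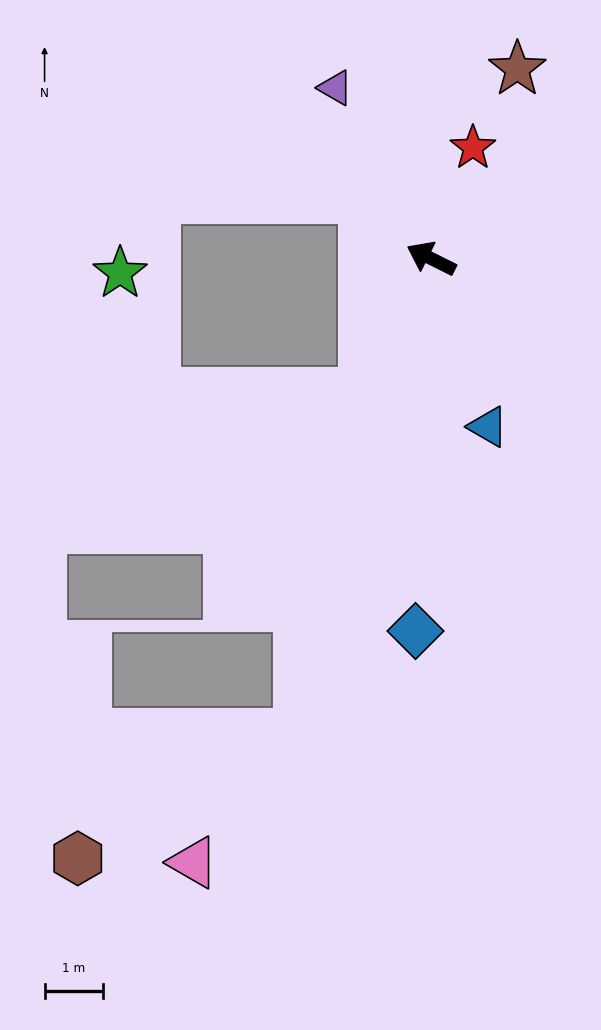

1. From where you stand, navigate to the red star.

turn right 84°, forward 2.0 m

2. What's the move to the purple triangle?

turn right 34°, forward 3.4 m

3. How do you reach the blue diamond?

turn left 114°, forward 6.4 m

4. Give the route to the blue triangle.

turn left 135°, forward 3.0 m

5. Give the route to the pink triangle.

blocked — turn left 101°, forward 8.5 m, then turn right 24°, forward 2.8 m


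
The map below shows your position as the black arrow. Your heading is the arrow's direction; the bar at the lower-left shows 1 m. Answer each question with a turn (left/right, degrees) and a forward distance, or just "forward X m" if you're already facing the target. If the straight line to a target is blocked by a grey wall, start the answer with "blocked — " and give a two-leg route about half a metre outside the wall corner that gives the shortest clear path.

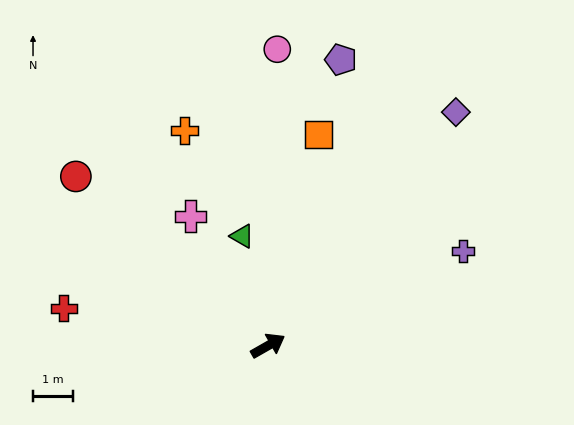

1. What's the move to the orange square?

turn left 47°, forward 5.4 m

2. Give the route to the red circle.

turn left 109°, forward 6.4 m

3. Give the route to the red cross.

turn left 140°, forward 5.2 m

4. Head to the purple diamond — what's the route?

turn left 21°, forward 7.5 m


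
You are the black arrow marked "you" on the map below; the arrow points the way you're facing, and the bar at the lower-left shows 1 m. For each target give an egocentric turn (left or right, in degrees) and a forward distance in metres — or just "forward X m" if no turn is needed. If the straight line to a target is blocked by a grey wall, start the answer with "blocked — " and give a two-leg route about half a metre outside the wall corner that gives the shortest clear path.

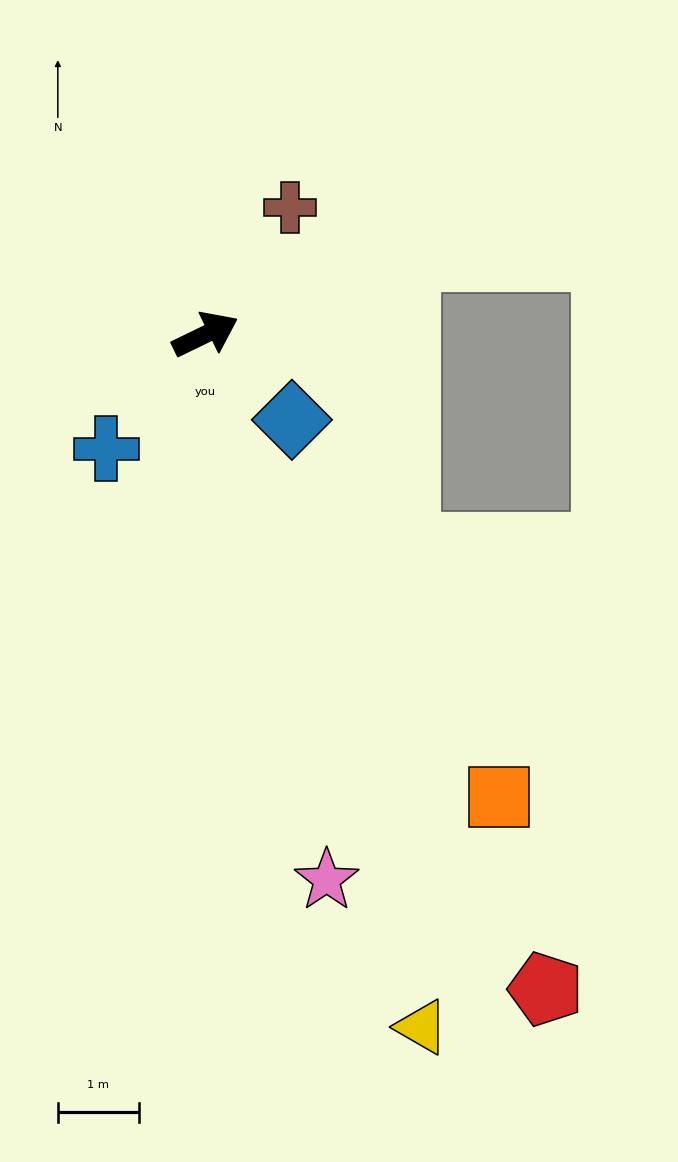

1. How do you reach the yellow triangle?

turn right 99°, forward 8.9 m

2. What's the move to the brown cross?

turn left 31°, forward 1.9 m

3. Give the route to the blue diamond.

turn right 71°, forward 1.5 m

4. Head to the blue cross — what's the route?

turn right 157°, forward 1.9 m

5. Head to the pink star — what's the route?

turn right 103°, forward 6.9 m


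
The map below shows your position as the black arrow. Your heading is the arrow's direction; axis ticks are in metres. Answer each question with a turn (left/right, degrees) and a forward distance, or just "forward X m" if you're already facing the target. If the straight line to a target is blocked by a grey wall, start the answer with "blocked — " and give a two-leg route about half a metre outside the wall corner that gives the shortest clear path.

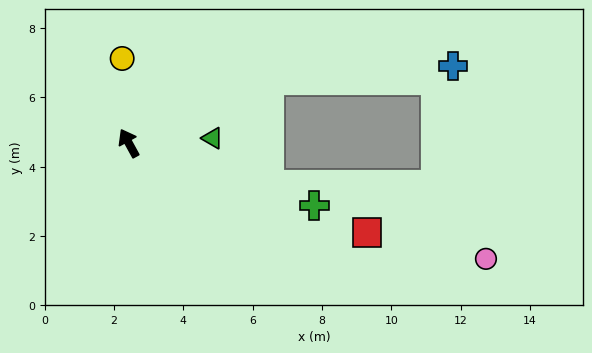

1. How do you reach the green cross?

turn right 137°, forward 5.7 m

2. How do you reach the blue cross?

blocked — turn right 95°, forward 4.4 m, then turn right 19°, forward 5.3 m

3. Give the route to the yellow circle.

turn right 24°, forward 2.4 m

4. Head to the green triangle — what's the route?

turn right 115°, forward 2.4 m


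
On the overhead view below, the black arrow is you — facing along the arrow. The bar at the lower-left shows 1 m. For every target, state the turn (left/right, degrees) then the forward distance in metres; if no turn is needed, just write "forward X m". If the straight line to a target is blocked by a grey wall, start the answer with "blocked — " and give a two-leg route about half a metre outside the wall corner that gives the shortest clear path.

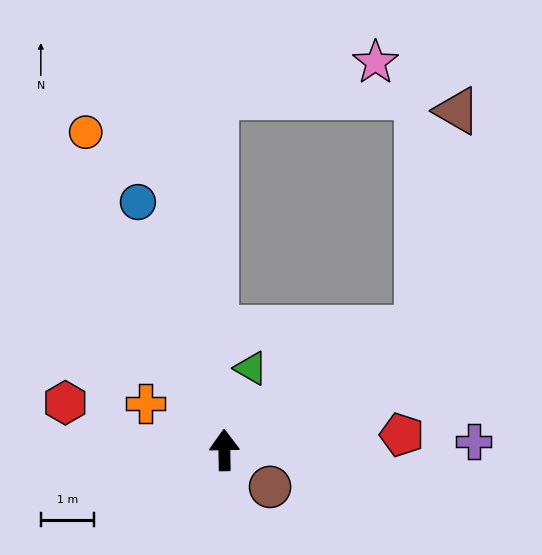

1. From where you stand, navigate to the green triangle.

turn right 19°, forward 1.6 m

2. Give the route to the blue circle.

turn left 18°, forward 4.9 m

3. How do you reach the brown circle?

turn right 130°, forward 1.1 m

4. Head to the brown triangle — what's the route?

blocked — turn right 59°, forward 4.3 m, then turn left 48°, forward 4.2 m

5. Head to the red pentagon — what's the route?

turn right 86°, forward 3.3 m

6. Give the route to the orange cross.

turn left 58°, forward 1.7 m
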